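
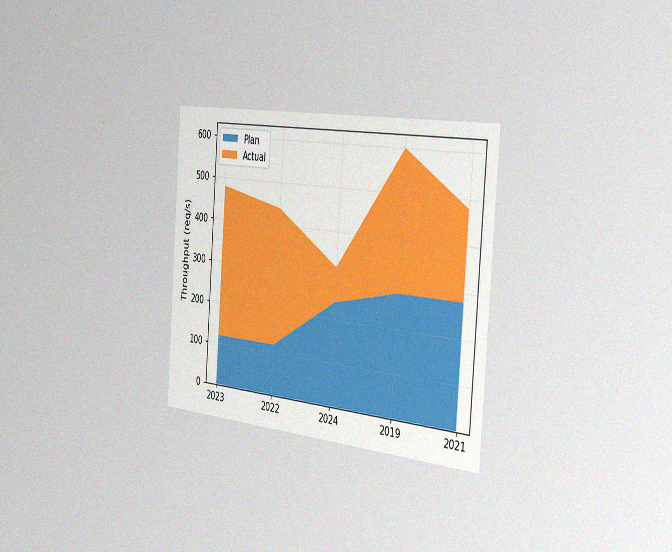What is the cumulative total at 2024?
320req/s

The chart is tilted about 4° clockwise and viewed slightly from the right, with some photo noise. The stacked total at 2024 reaches 320req/s.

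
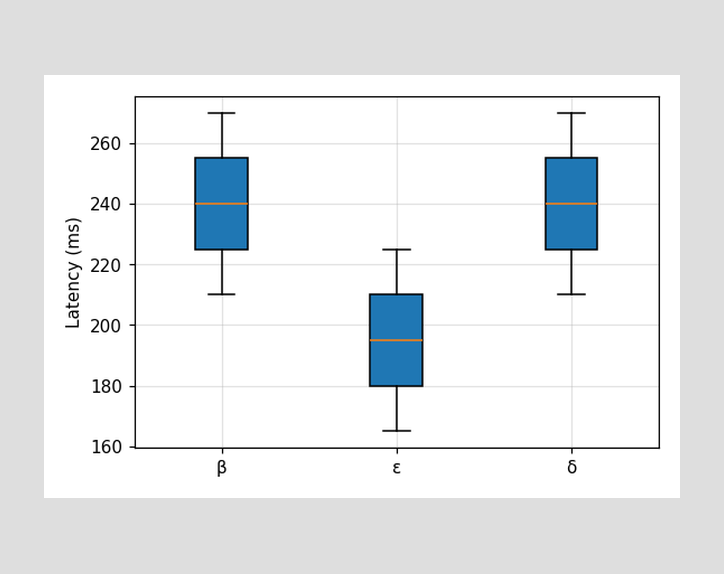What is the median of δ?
The median line in the δ box sits at 240ms.

240ms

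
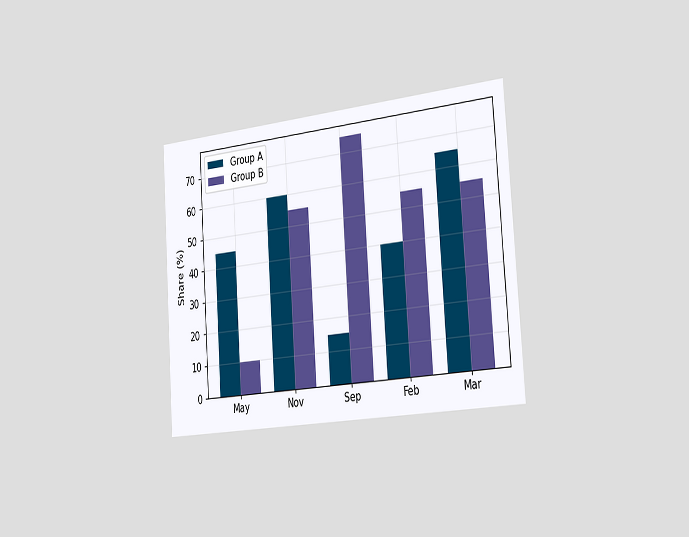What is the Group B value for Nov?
The chart is tilted about 4° counter-clockwise and viewed slightly from the right. The Group B bar at Nov reaches 55% on the y-axis.

55%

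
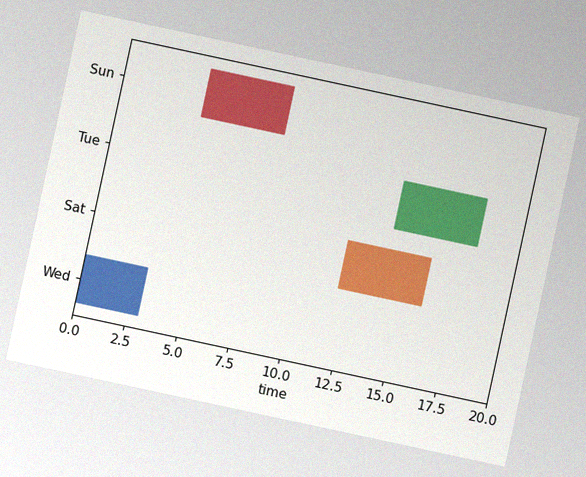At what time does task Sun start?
The chart is tilted about 12° clockwise, with some photo noise. The Sun bar begins at t=4.

4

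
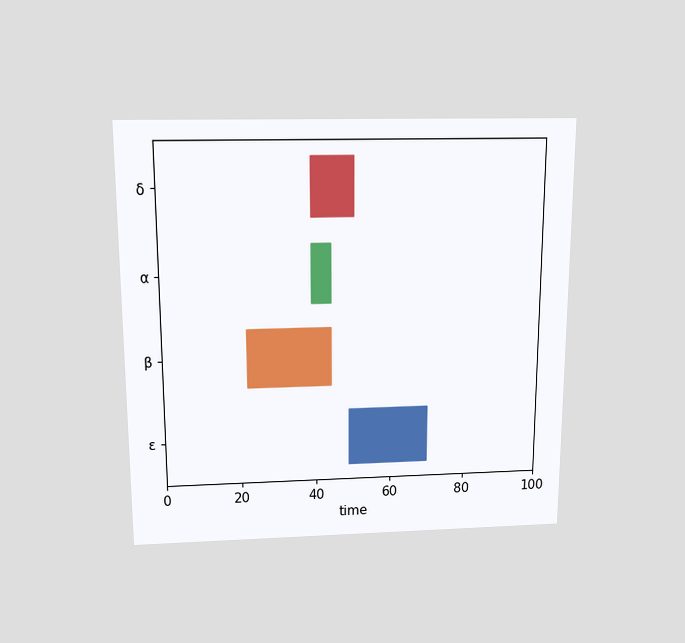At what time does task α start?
The chart is viewed slightly from above. The α bar begins at t=39.

39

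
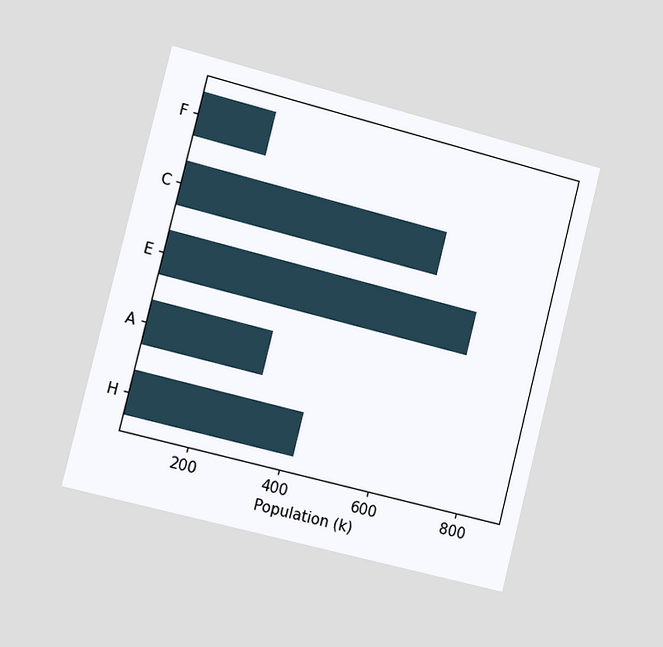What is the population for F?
The chart is tilted about 14° clockwise and viewed slightly from the left. Reading along the chart's x-axis, the F bar reaches 212k.

212k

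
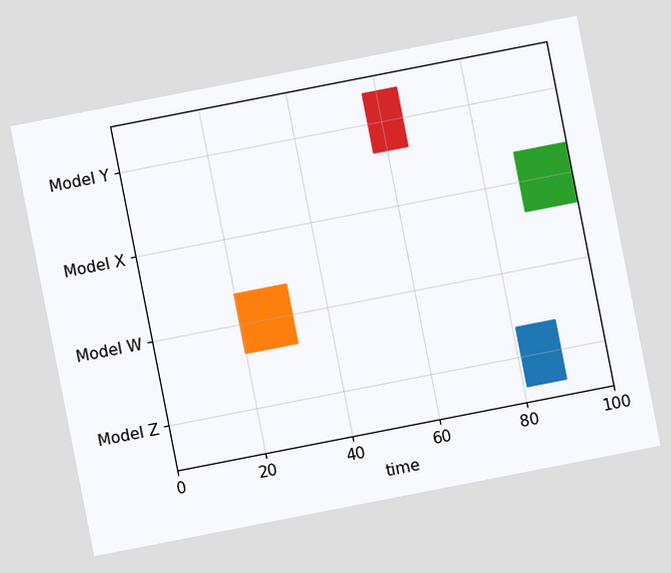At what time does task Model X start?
88

The chart is tilted about 11° counter-clockwise. The Model X bar begins at t=88.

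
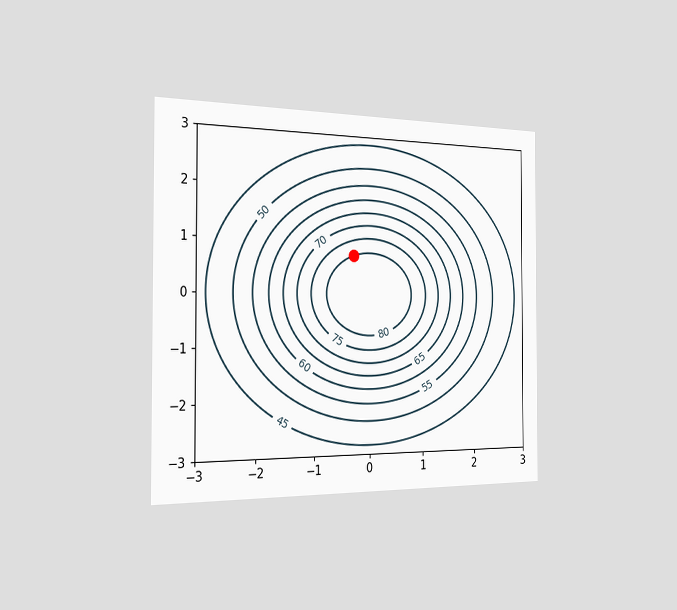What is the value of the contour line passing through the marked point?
80

The chart is viewed slightly from the left. The marked point sits on the contour labelled 80.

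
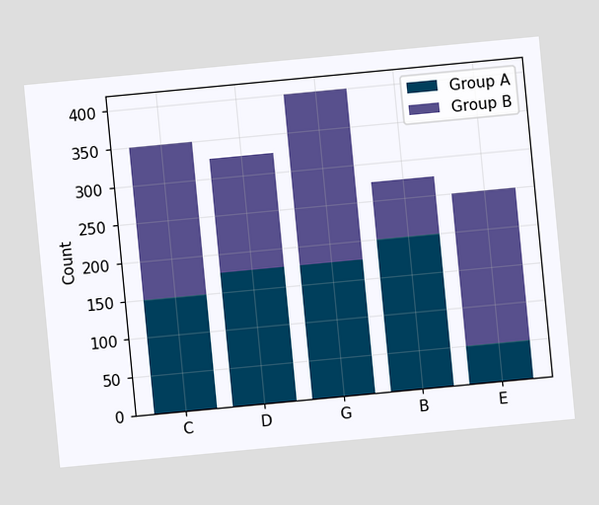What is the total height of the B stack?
275

The chart is tilted about 5° counter-clockwise. The B stack's top reaches 275 on the y-axis.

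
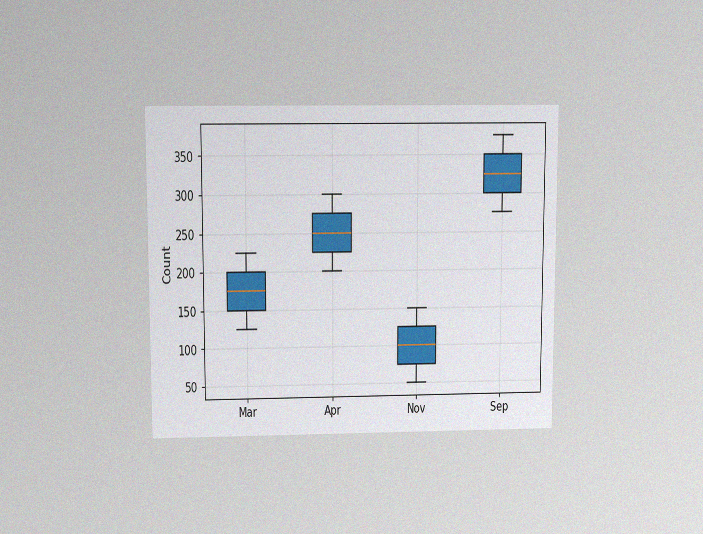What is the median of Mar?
The chart is viewed slightly from above, with some photo noise. The median line in the Mar box sits at 175.

175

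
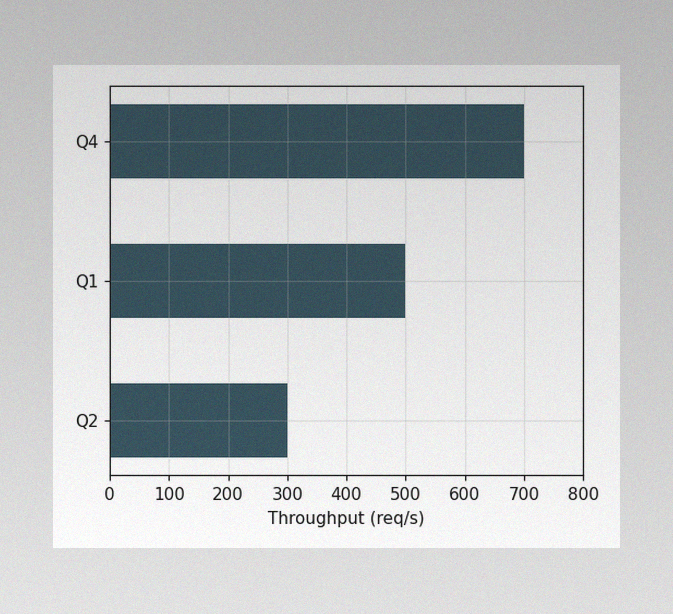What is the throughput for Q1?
500req/s

The image has some photo noise and uneven lighting. Reading along the chart's x-axis, the Q1 bar reaches 500req/s.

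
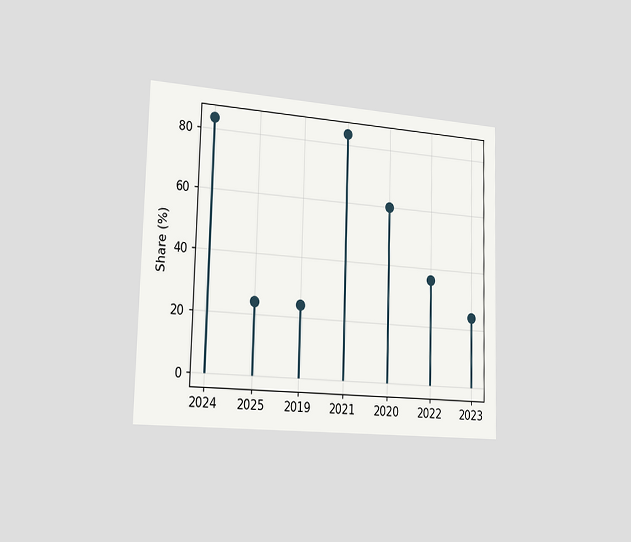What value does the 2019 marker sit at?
The chart is viewed slightly from the left. The 2019 marker sits at 24%.

24%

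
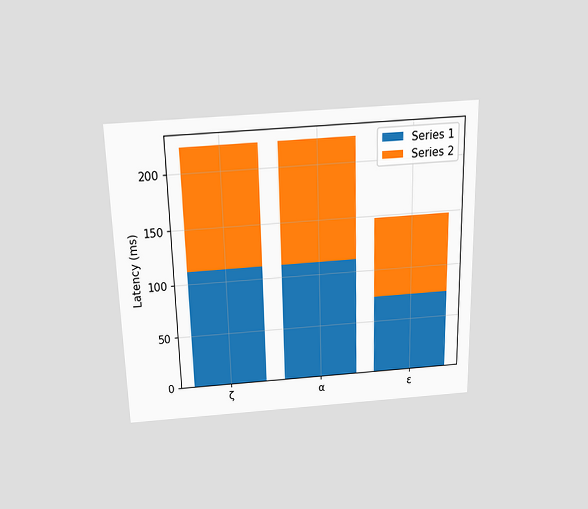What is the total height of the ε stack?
148ms

The chart is viewed slightly from above. The ε stack's top reaches 148ms on the y-axis.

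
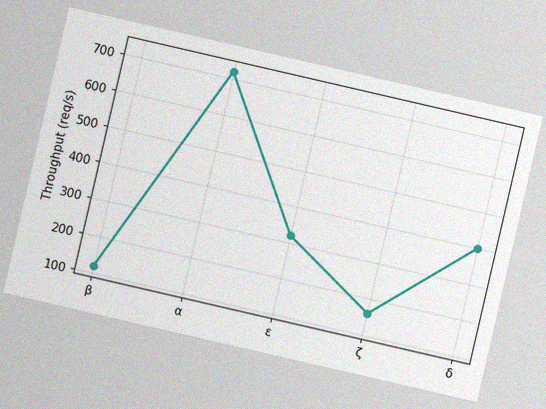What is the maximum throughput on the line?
The chart is tilted about 13° clockwise, with some photo noise. The highest point is at α, and reading across to the y-axis gives 720req/s.

720req/s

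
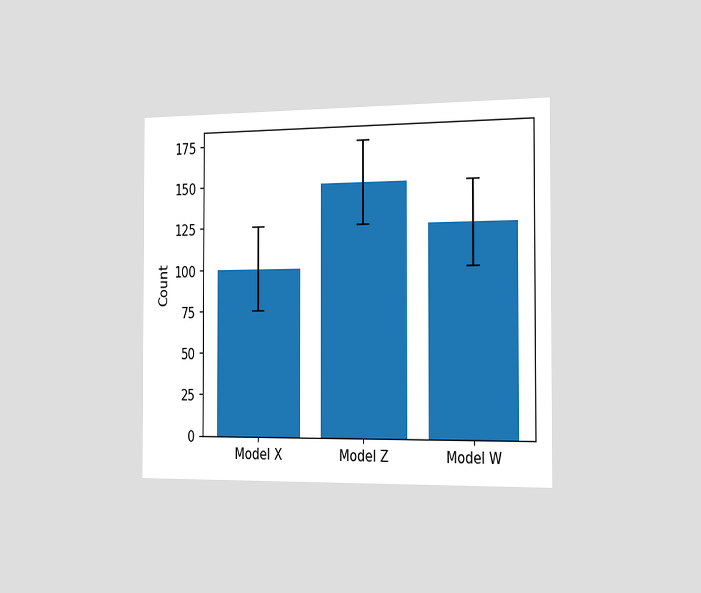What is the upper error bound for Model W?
The chart is viewed slightly from the right. The Model W bar's upper whisker reaches 150.

150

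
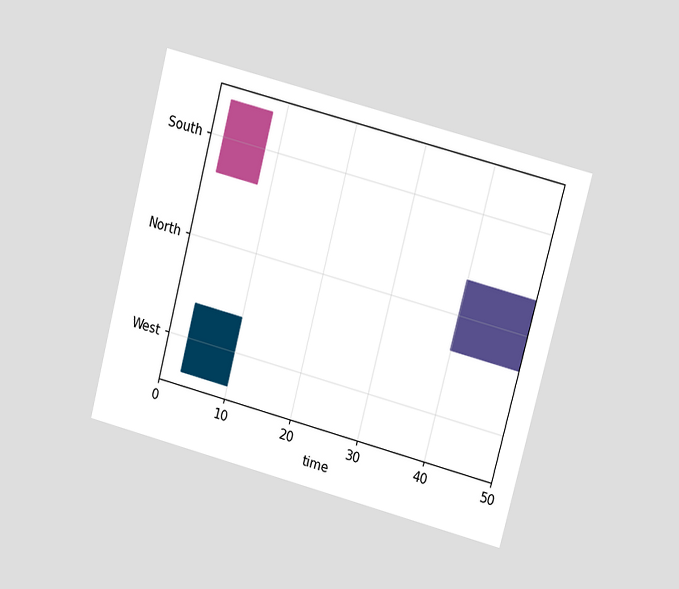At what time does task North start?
40

The chart is tilted about 15° clockwise and viewed at a slight angle. The North bar begins at t=40.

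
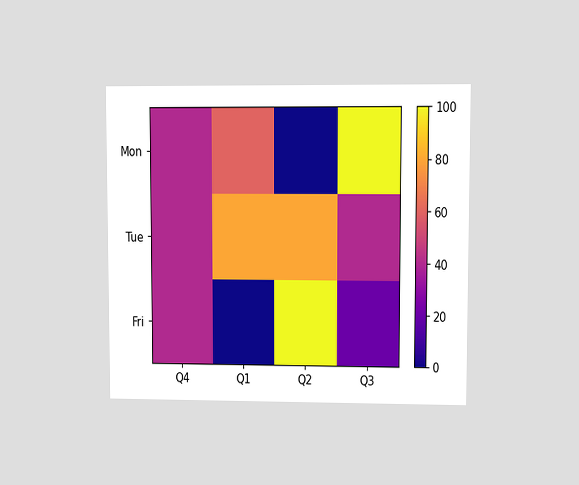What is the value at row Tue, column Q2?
The chart is viewed at a slight angle. Matching cell (Tue, Q2) against the colorbar gives 80.

80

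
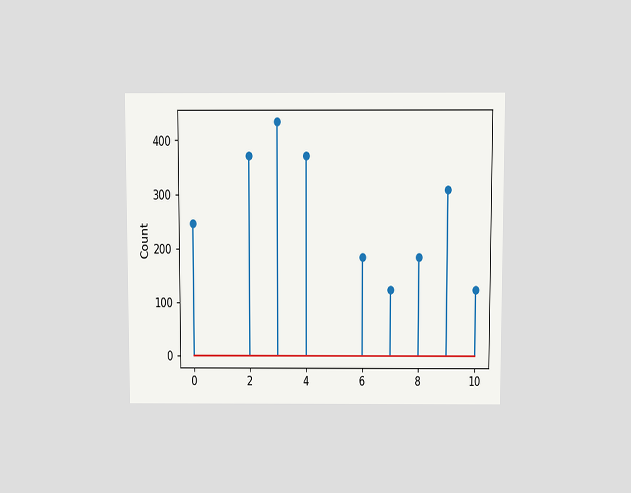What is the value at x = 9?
310

The chart is viewed slightly from above. The stem at x=9 reaches 310.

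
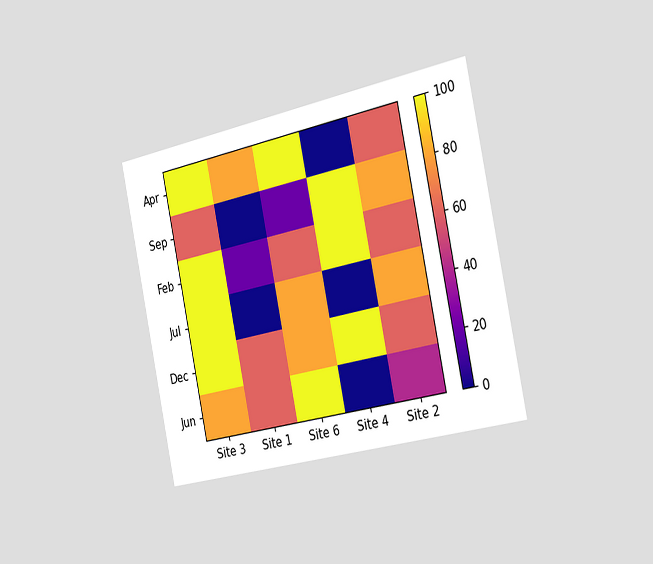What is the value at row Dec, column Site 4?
100

The chart is tilted about 12° counter-clockwise and viewed slightly from the right. Matching cell (Dec, Site 4) against the colorbar gives 100.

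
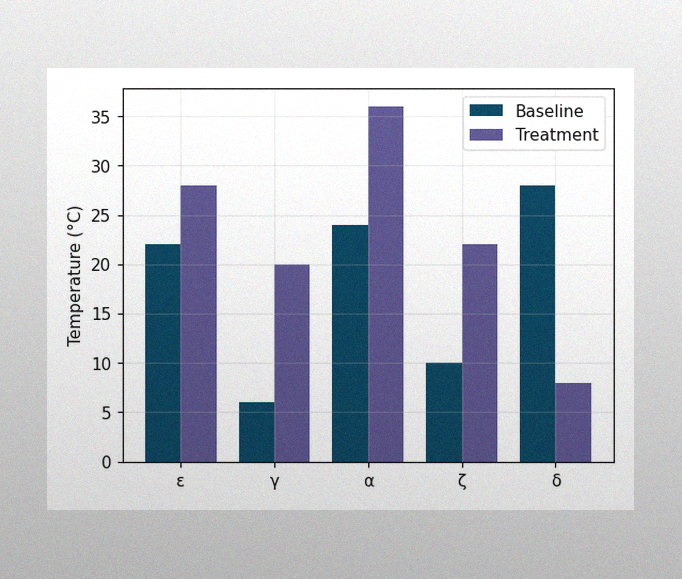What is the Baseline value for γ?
The image has some photo noise and uneven lighting. The Baseline bar at γ reaches 6°C on the y-axis.

6°C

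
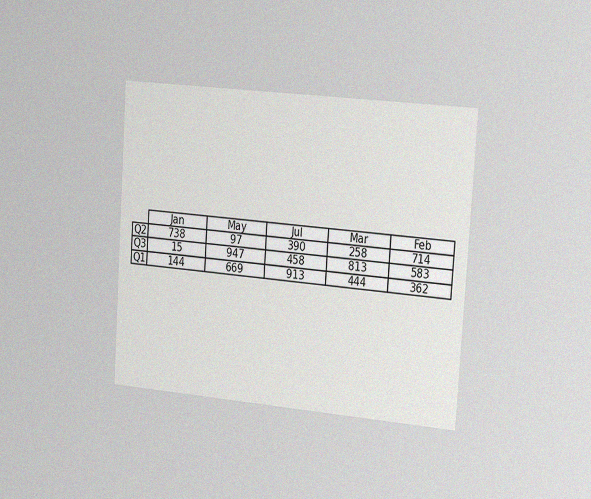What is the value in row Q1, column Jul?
The chart is tilted about 4° clockwise and viewed slightly from the right, with some photo noise. The (Q1, Jul) cell reads 913.

913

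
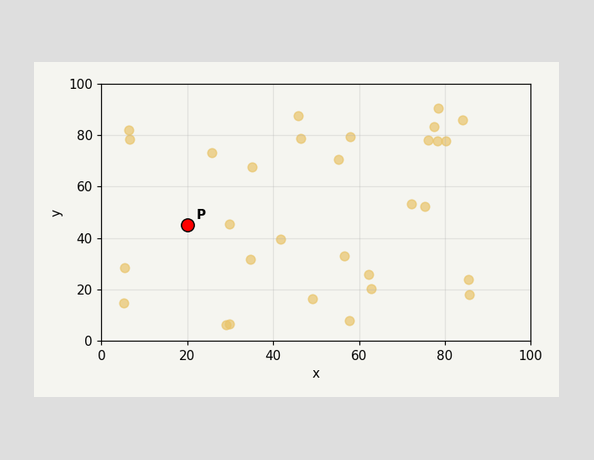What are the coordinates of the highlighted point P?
Following the gridlines from P to each axis, P sits at (20, 45).

(20, 45)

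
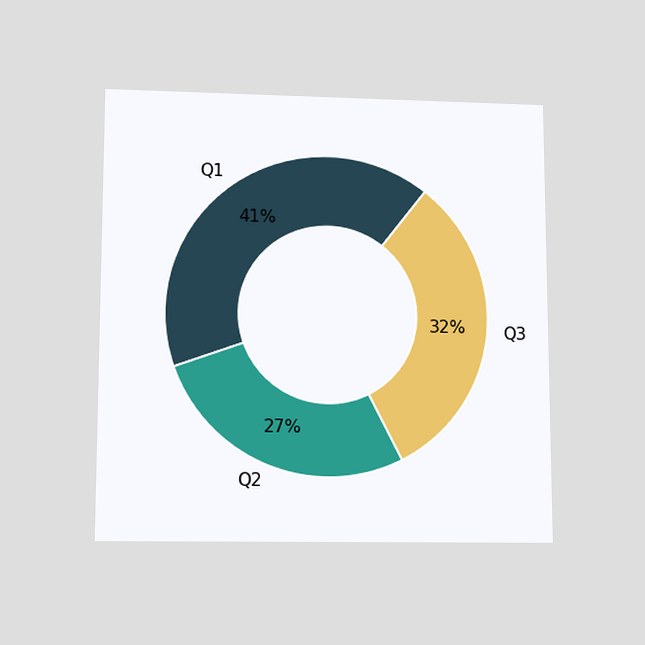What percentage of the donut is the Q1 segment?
The chart is viewed slightly from below. The Q1 segment takes up 41% of the ring.

41%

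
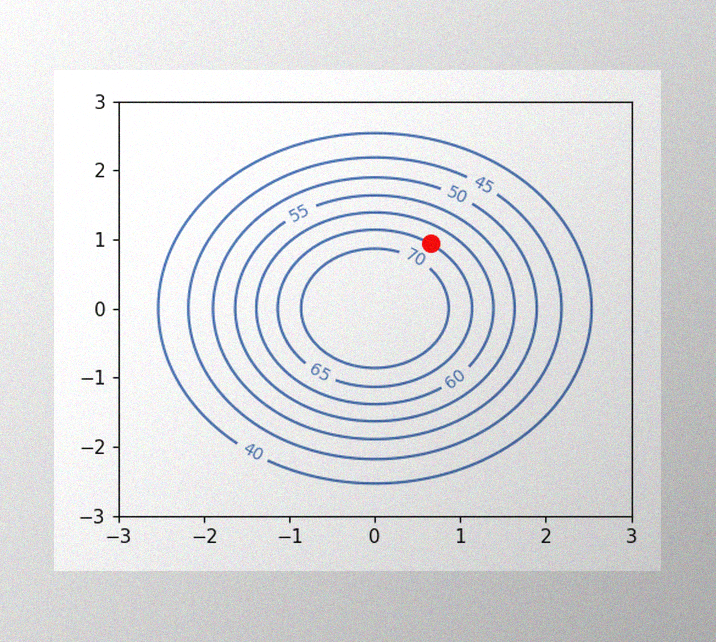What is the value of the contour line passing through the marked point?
The image has some photo noise and uneven lighting. The marked point sits on the contour labelled 65.

65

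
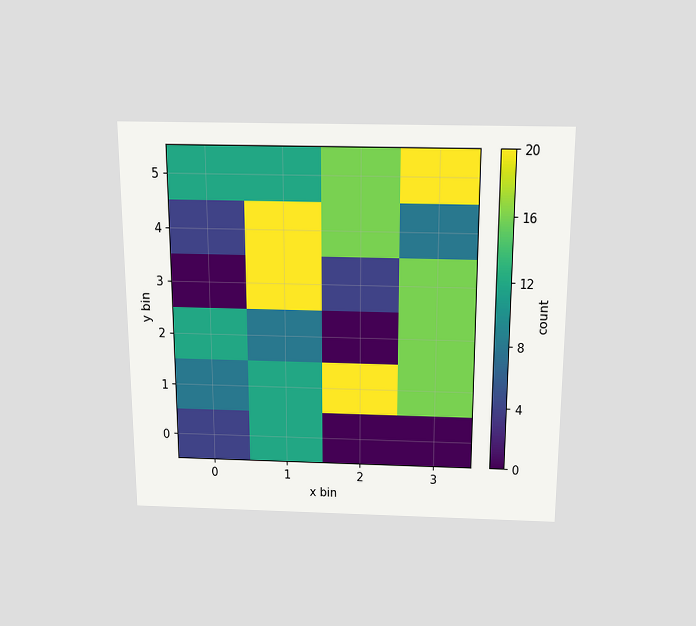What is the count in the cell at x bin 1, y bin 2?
8

The chart is viewed slightly from above. Matching the cell (1, 2) against the colorbar gives 8.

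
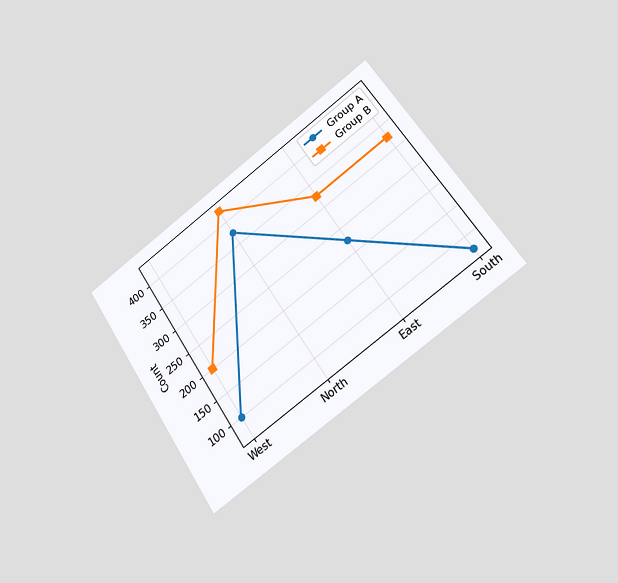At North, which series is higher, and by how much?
The chart is tilted about 34° counter-clockwise and viewed slightly from the right. At North, Group B sits above the other line by 50.

Group B, by 50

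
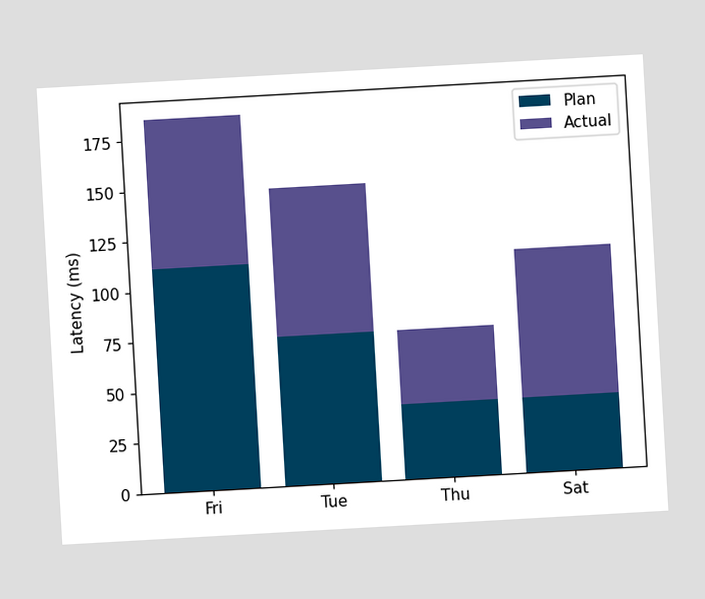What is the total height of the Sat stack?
The chart is tilted about 3° counter-clockwise. The Sat stack's top reaches 111ms on the y-axis.

111ms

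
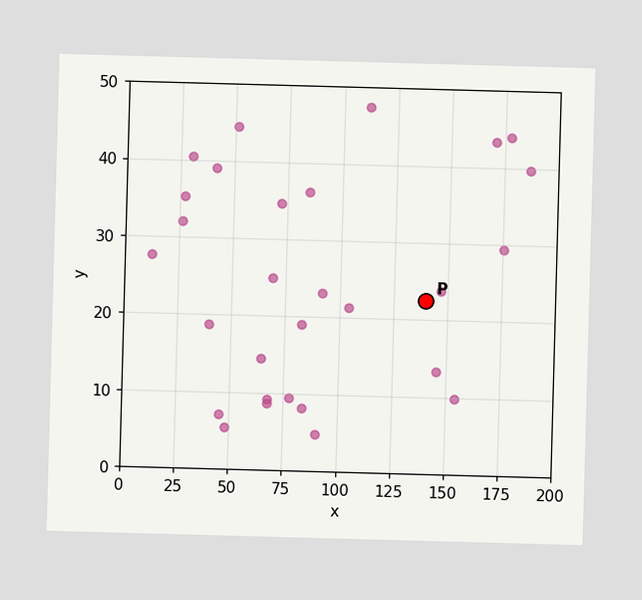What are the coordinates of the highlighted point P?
(140, 22.5)

Following the gridlines from P to each axis, P sits at (140, 22.5).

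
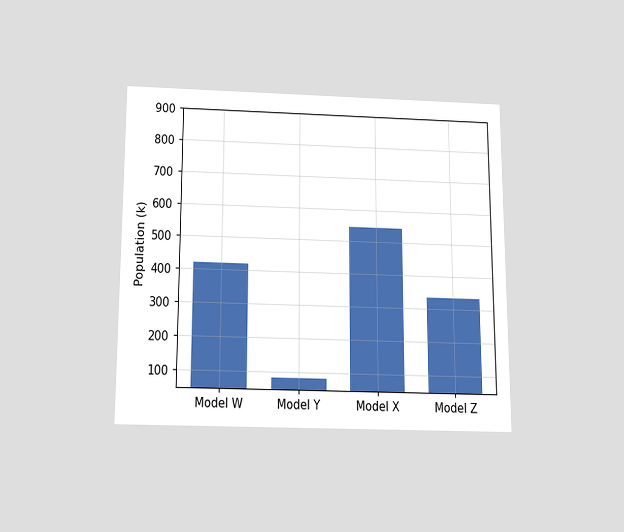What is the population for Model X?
The chart is viewed slightly from below. Reading along the chart's y-axis, the Model X bar reaches 546k.

546k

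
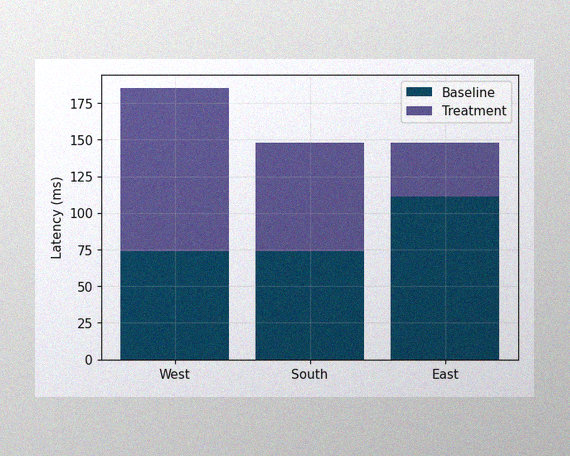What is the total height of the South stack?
148ms

The image has some photo noise and uneven lighting. The South stack's top reaches 148ms on the y-axis.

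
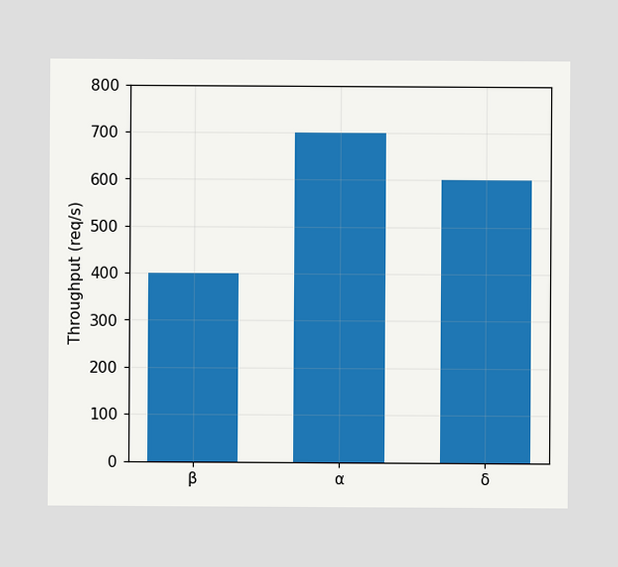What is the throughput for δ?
Reading along the chart's y-axis, the δ bar reaches 600req/s.

600req/s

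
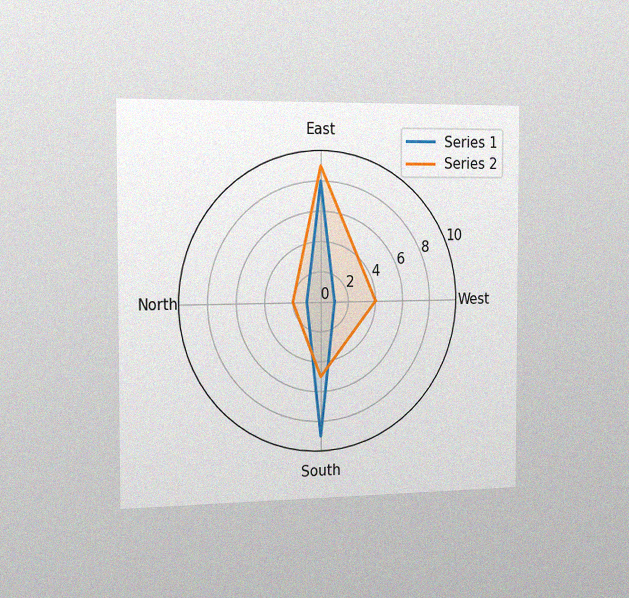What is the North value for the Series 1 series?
1

The chart is viewed slightly from the left, with some photo noise. On the North axis, Series 1 reaches 1.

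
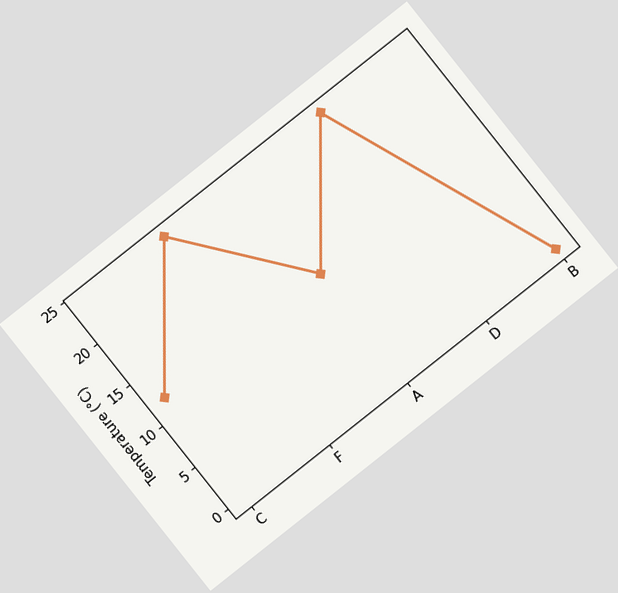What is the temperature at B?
0°C

The chart is tilted about 38° counter-clockwise. At B, the line is at 0°C.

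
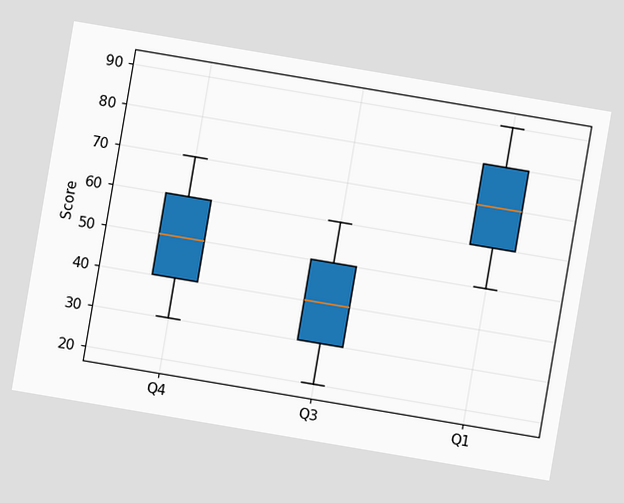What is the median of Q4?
50

The chart is tilted about 10° clockwise. The median line in the Q4 box sits at 50.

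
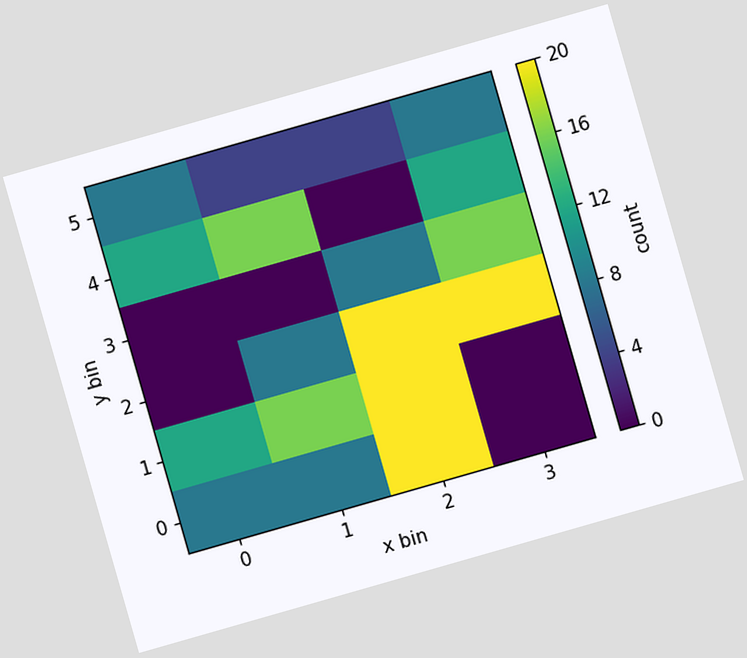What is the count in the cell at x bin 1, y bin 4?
The chart is tilted about 16° counter-clockwise. Matching the cell (1, 4) against the colorbar gives 16.

16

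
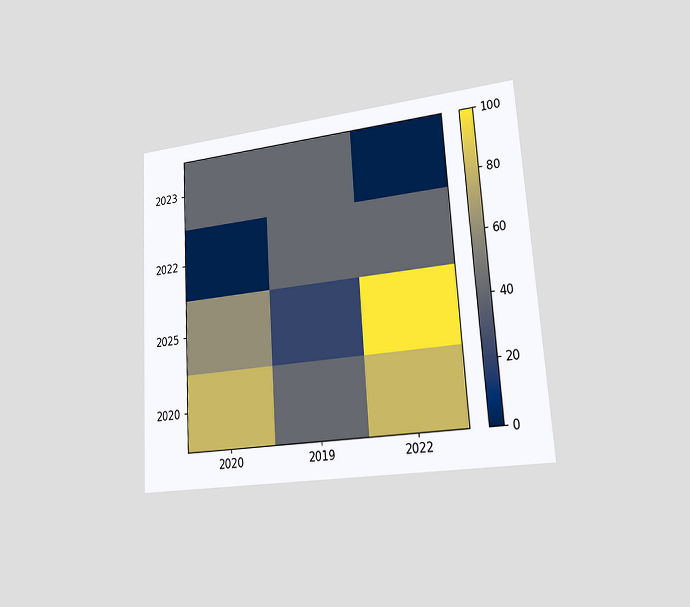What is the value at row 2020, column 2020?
The chart is tilted about 4° counter-clockwise and viewed slightly from the right. Matching cell (2020, 2020) against the colorbar gives 80.

80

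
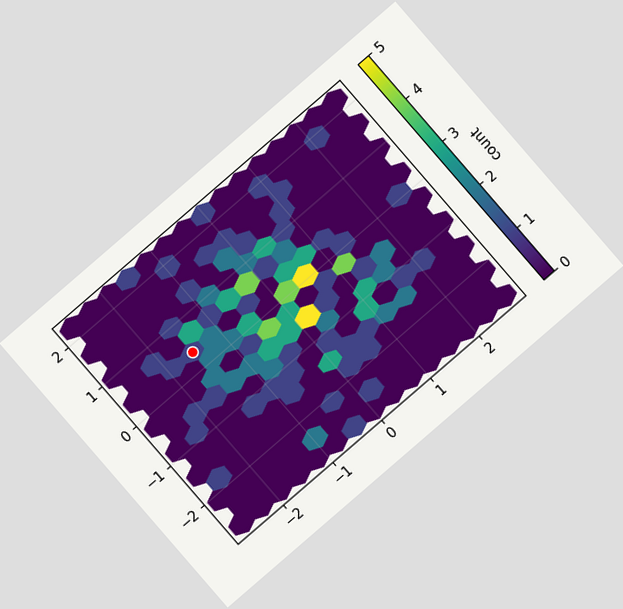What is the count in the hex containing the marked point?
1

The chart is tilted about 41° counter-clockwise. The marked hex reads 1 on the colorbar.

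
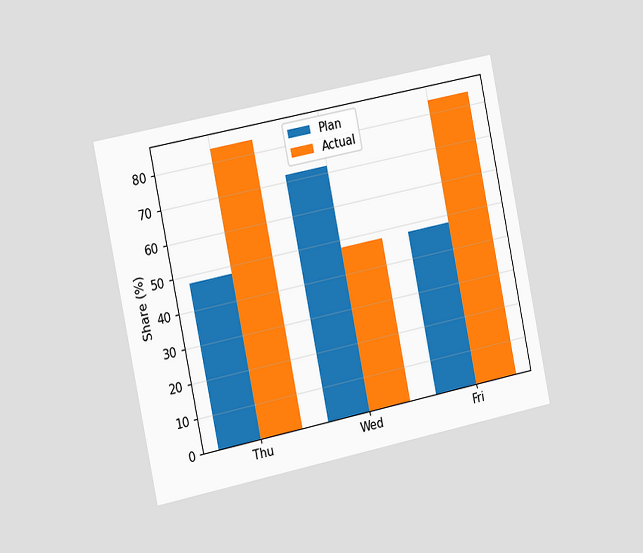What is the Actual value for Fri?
The chart is tilted about 12° counter-clockwise and viewed slightly from the left. The Actual bar at Fri reaches 84% on the y-axis.

84%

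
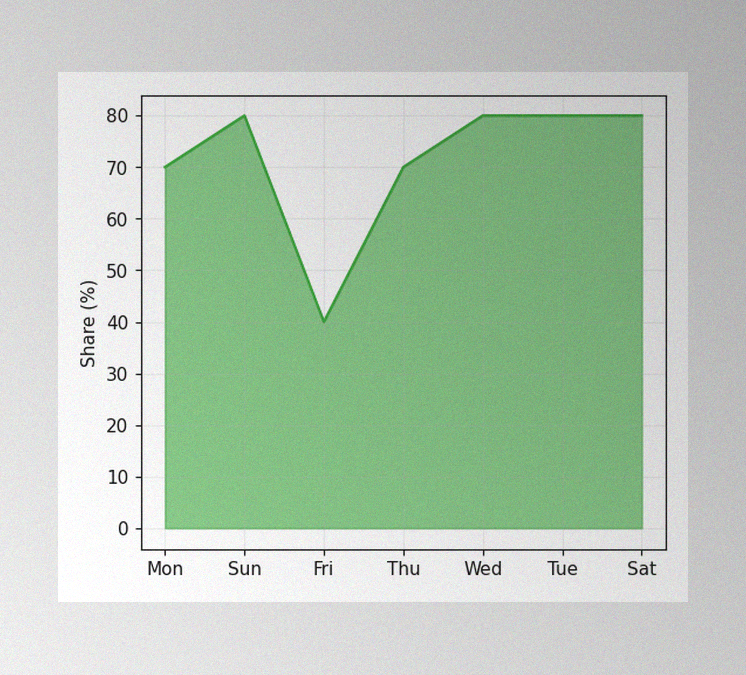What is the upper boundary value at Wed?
The image has some photo noise and uneven lighting. At Wed the upper boundary is at 80%.

80%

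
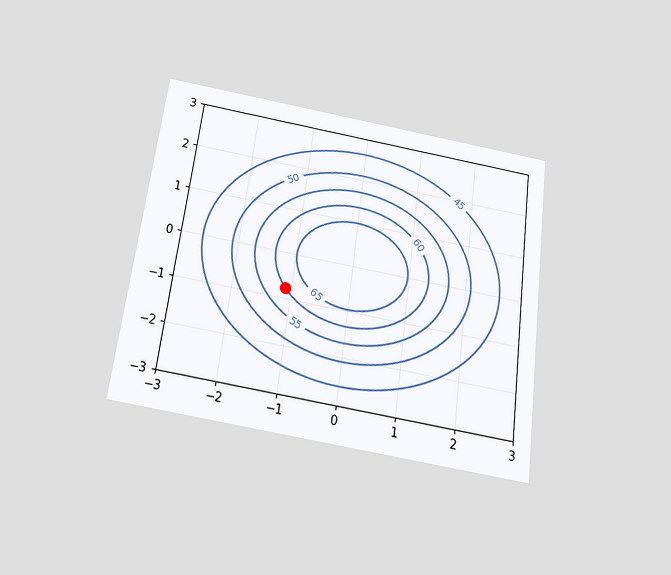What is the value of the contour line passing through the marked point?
The chart is tilted about 7° clockwise and viewed slightly from below. The marked point sits on the contour labelled 60.

60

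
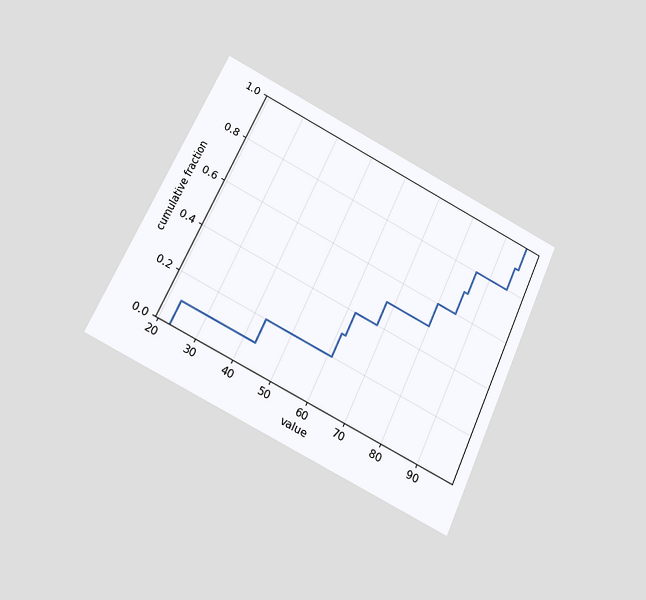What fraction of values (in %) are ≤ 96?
The chart is tilted about 24° clockwise and viewed slightly from below. At x=96 the ECDF step is at 100%.

100%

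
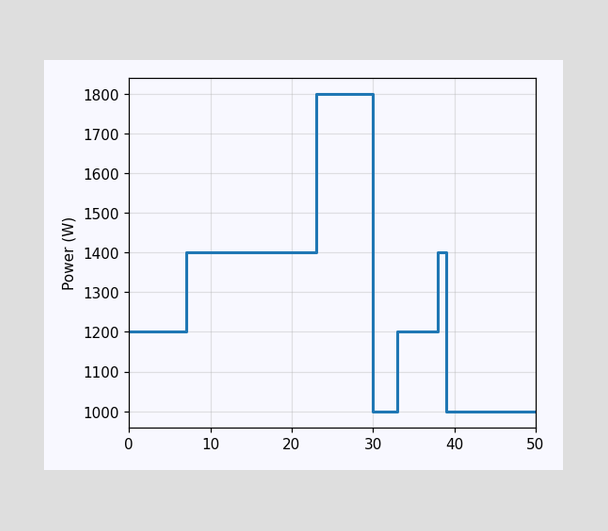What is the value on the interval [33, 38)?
1200W

On [33, 38) the step sits at 1200W.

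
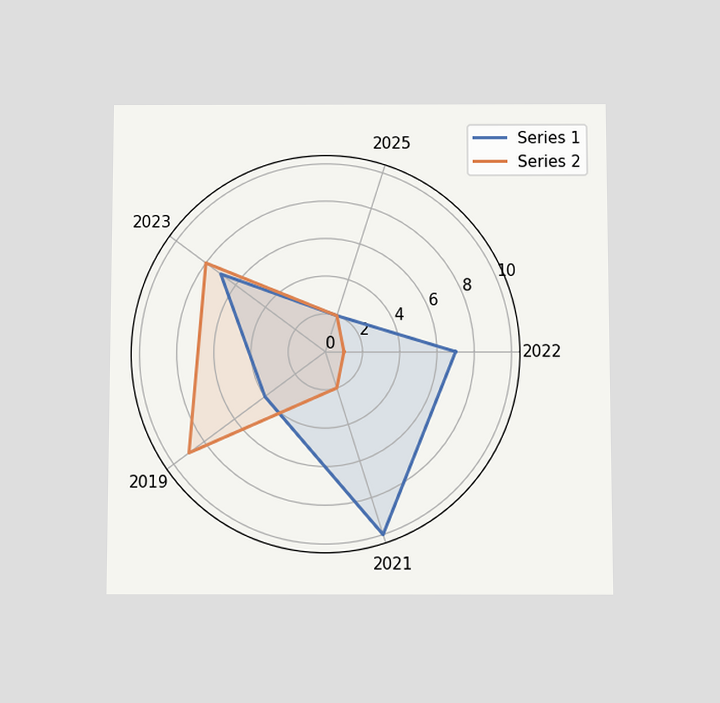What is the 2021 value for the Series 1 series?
The chart is viewed slightly from below. On the 2021 axis, Series 1 reaches 10.

10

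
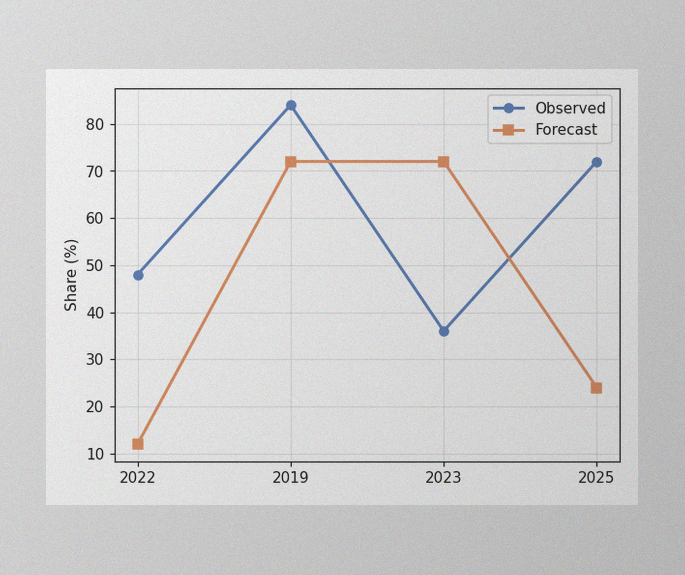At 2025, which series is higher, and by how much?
The image has some photo noise and uneven lighting. At 2025, Observed sits above the other line by 48%.

Observed, by 48%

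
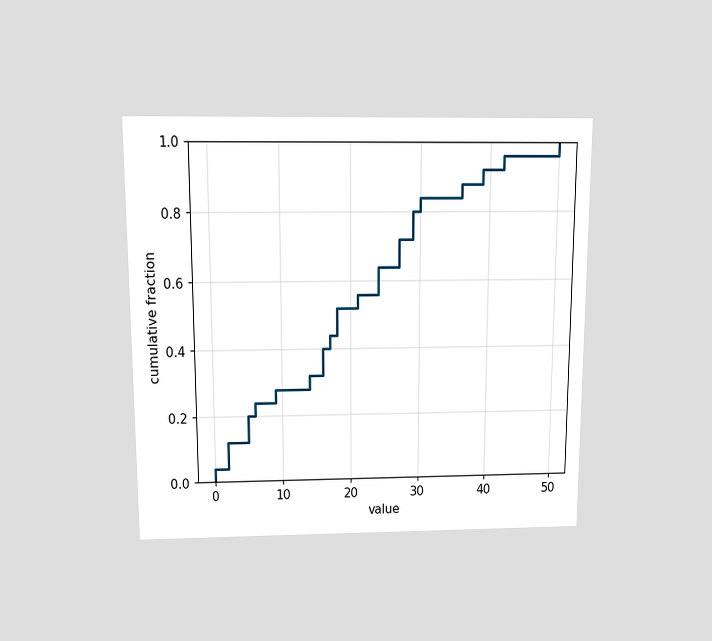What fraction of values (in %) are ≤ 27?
72%

The chart is viewed slightly from above. At x=27 the ECDF step is at 72%.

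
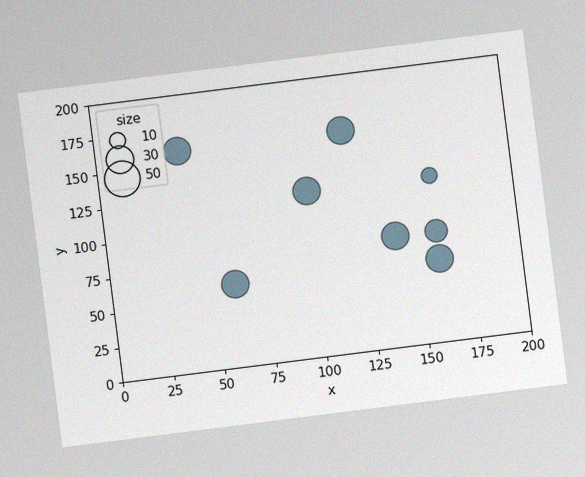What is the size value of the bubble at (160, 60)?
The chart is tilted about 7° counter-clockwise, with some photo noise. Matching the bubble at (160, 60) against the size legend gives 30.

30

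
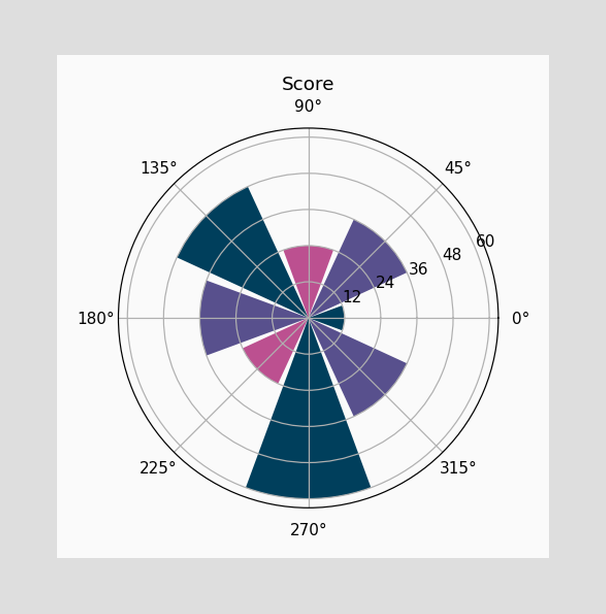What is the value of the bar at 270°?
The bar at 270° reaches 60 on the radial axis.

60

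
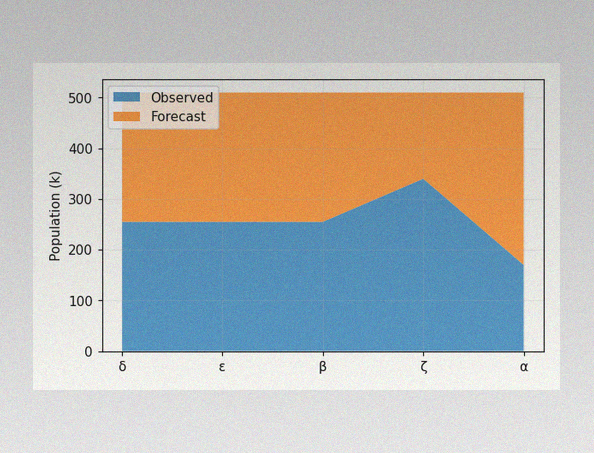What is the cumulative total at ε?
510k

The image has some photo noise and uneven lighting. The stacked total at ε reaches 510k.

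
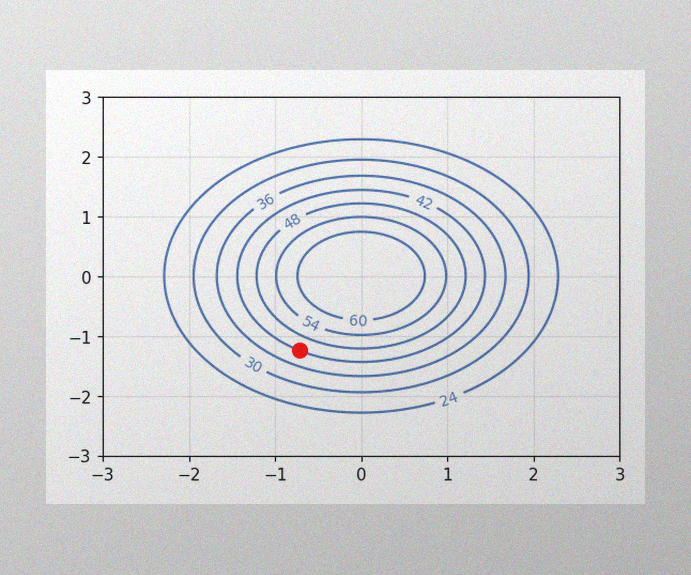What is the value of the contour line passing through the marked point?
42

The image has some photo noise and uneven lighting. The marked point sits on the contour labelled 42.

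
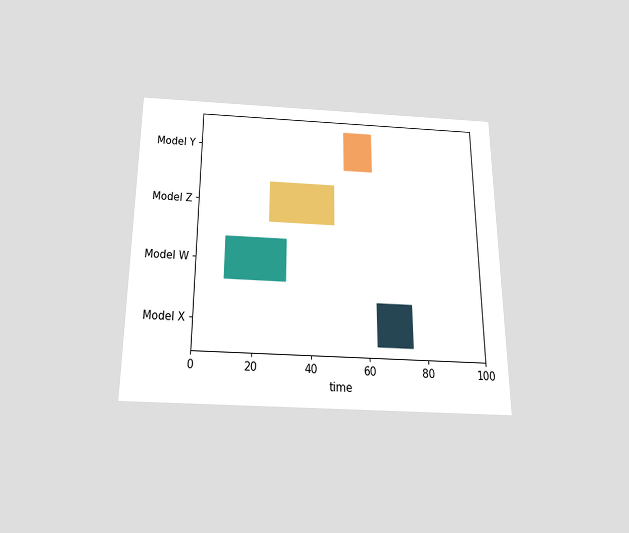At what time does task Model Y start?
The chart is viewed slightly from below. The Model Y bar begins at t=52.

52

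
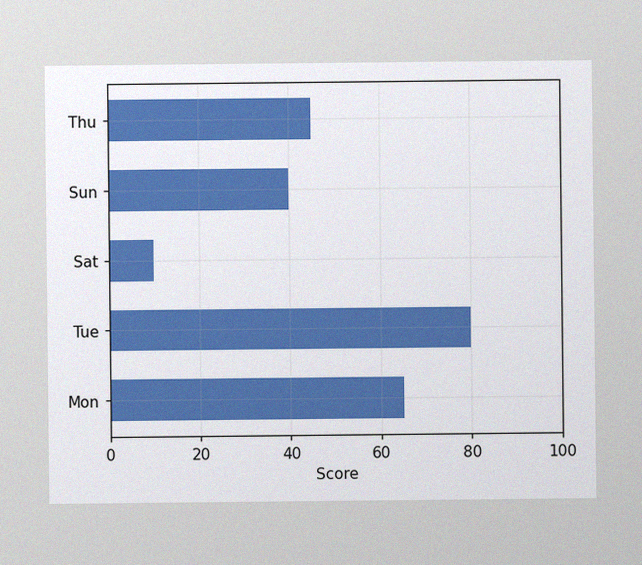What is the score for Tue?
The image has some photo noise and uneven lighting. Reading along the chart's x-axis, the Tue bar reaches 80.

80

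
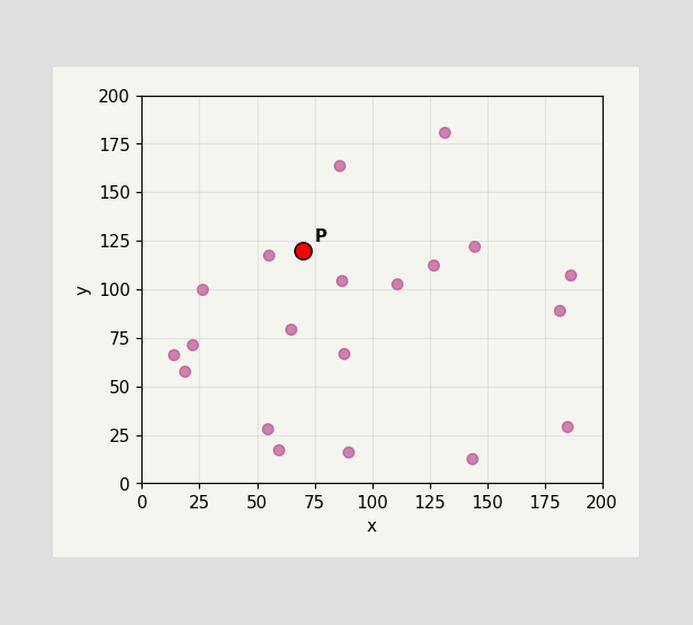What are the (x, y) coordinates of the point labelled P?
Following the gridlines from P to each axis, P sits at (70, 120).

(70, 120)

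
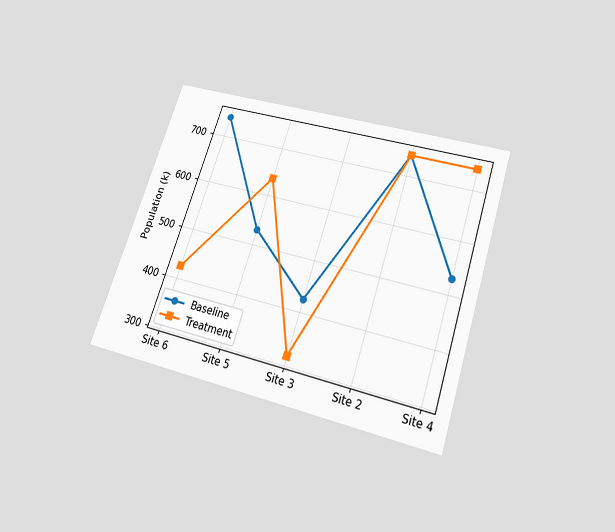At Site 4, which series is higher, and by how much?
Treatment, by 212k

The chart is tilted about 18° clockwise and viewed slightly from below. At Site 4, Treatment sits above the other line by 212k.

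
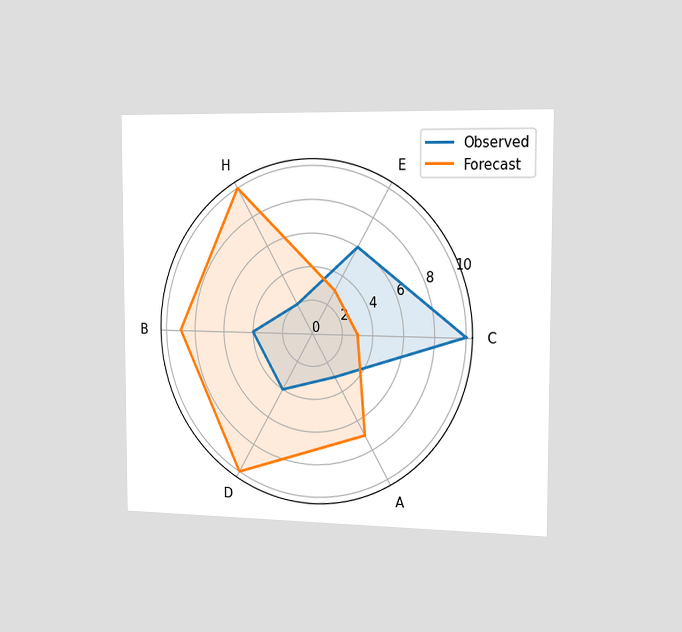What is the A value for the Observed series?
3

The chart is viewed slightly from the right. On the A axis, Observed reaches 3.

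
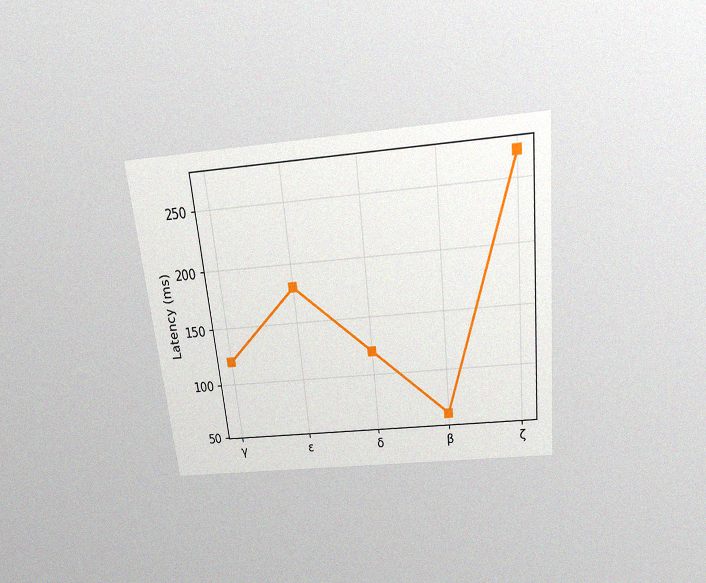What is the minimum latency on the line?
The chart is tilted about 6° counter-clockwise and viewed slightly from above, with some photo noise. The lowest point is at β, and reading across to the y-axis gives 60ms.

60ms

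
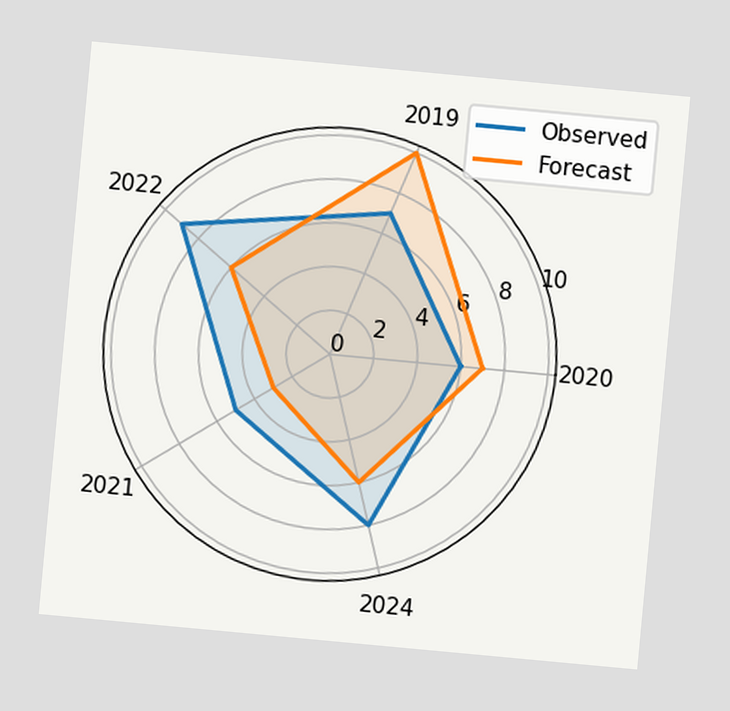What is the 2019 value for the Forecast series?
The chart is tilted about 5° clockwise. On the 2019 axis, Forecast reaches 10.

10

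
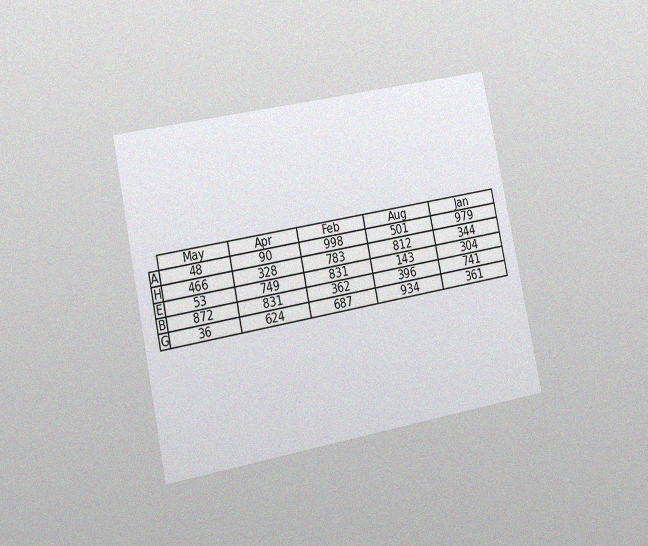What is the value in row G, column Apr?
624

The chart is tilted about 12° counter-clockwise and viewed slightly from the left, with some photo noise. The (G, Apr) cell reads 624.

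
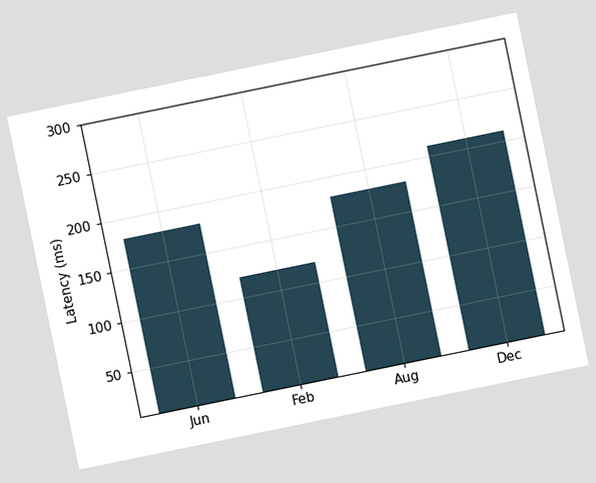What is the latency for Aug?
The chart is tilted about 12° counter-clockwise. Reading along the chart's y-axis, the Aug bar reaches 180ms.

180ms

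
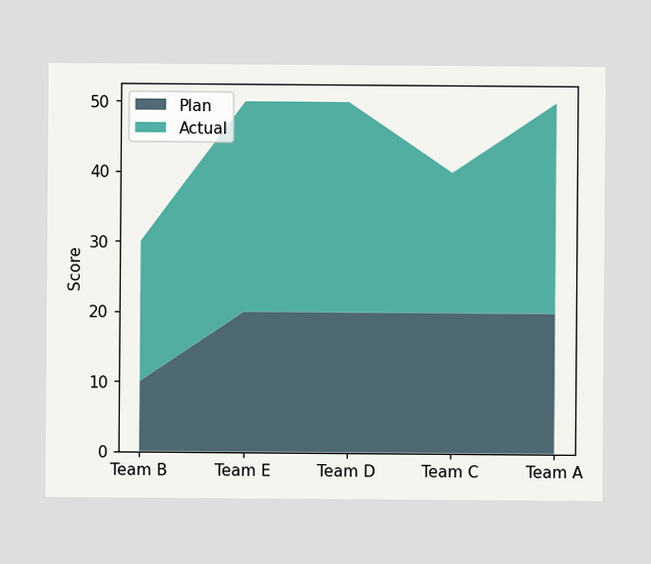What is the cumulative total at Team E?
The stacked total at Team E reaches 50.

50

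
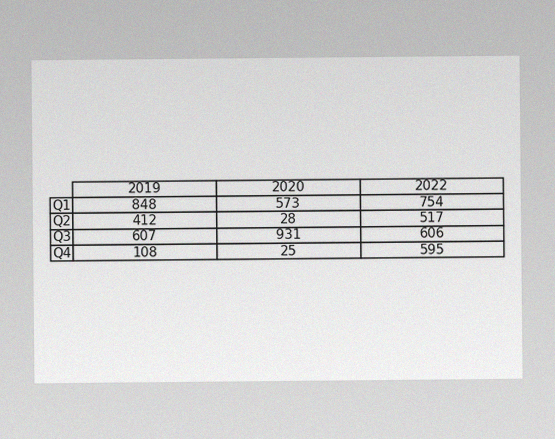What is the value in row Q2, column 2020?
28

The image has some photo noise and uneven lighting. The (Q2, 2020) cell reads 28.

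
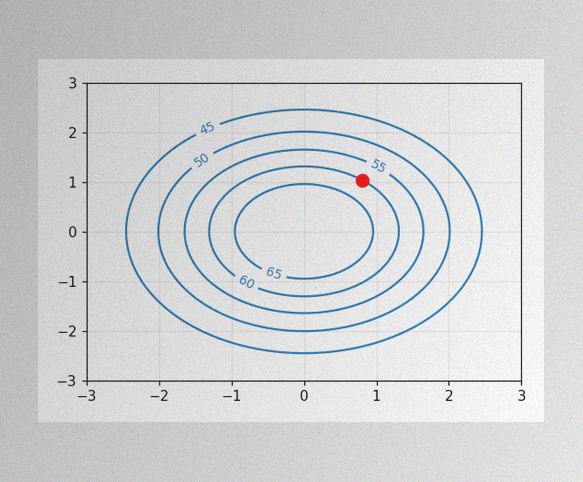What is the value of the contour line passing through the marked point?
60

The image has some photo noise and uneven lighting. The marked point sits on the contour labelled 60.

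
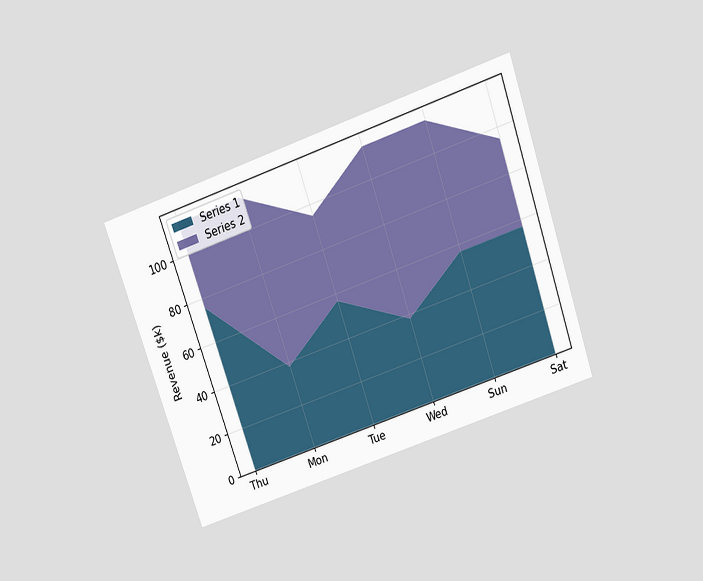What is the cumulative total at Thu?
The chart is tilted about 19° counter-clockwise and viewed slightly from above. The stacked total at Thu reaches $114k.

$114k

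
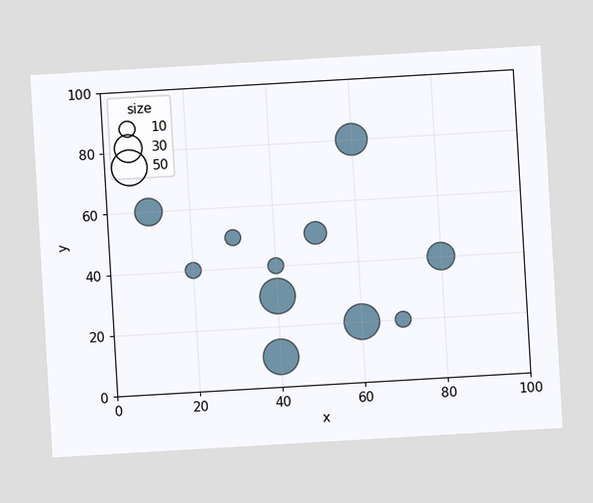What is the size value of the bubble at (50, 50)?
20

The chart is tilted about 3° counter-clockwise. Matching the bubble at (50, 50) against the size legend gives 20.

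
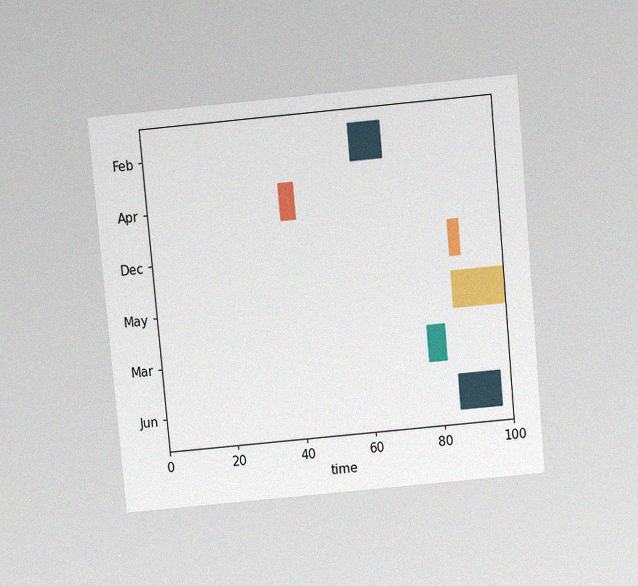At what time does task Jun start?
85

The chart is tilted about 5° counter-clockwise and viewed slightly from above, with some photo noise. The Jun bar begins at t=85.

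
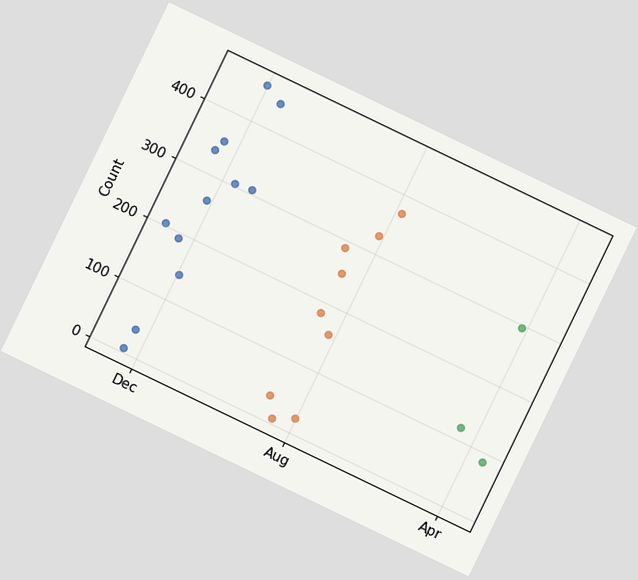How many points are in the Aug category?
The chart is tilted about 26° clockwise. Counting the markers in the Aug column gives 9.

9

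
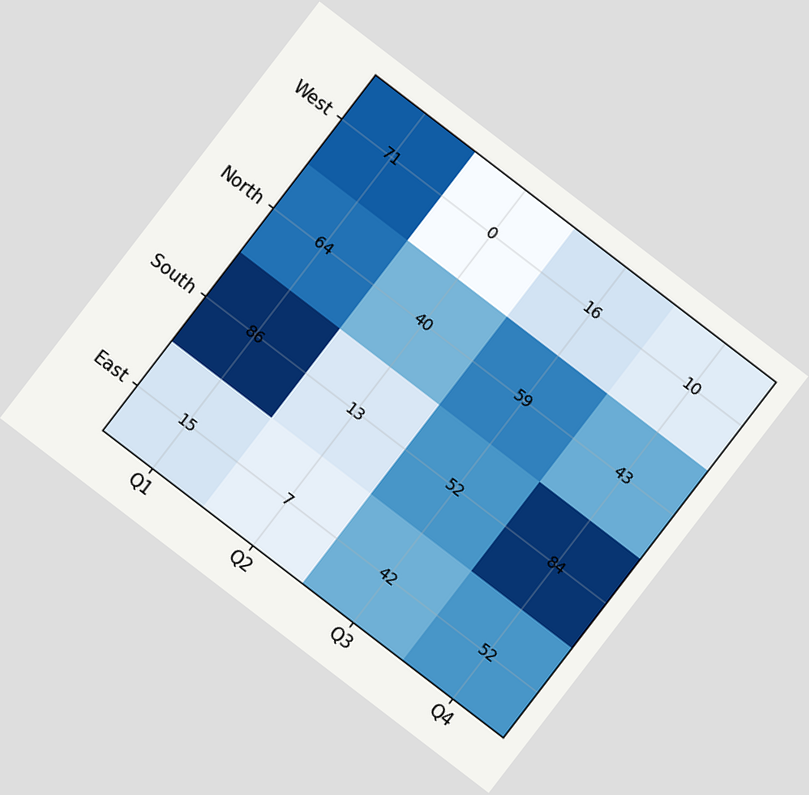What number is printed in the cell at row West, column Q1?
The chart is tilted about 37° clockwise. The (West, Q1) cell reads 71.

71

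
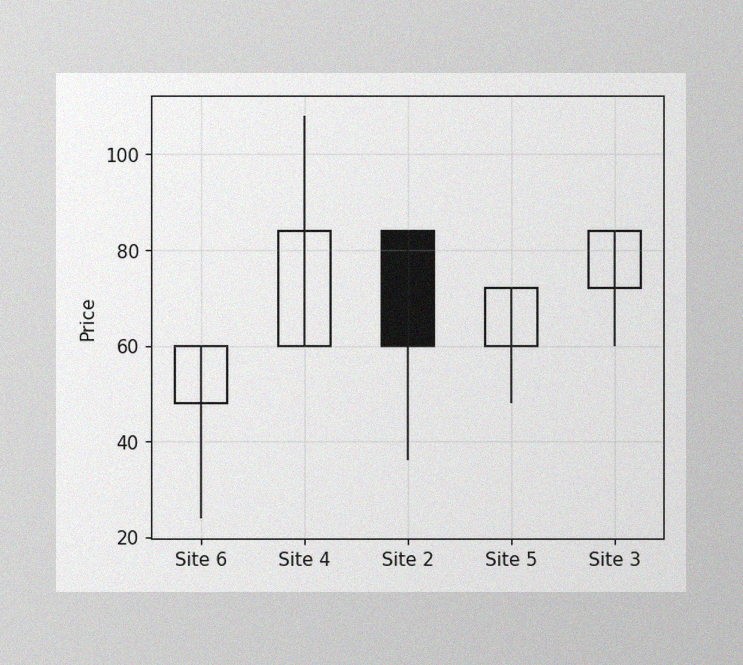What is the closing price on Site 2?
60

The image has some photo noise and uneven lighting. The Site 2 candle closes at 60.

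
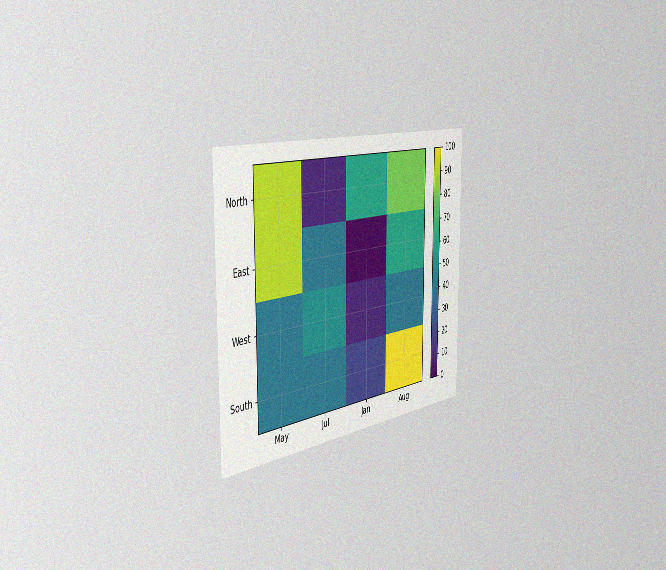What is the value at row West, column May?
40

The chart is viewed slightly from the left, with some photo noise. Matching cell (West, May) against the colorbar gives 40.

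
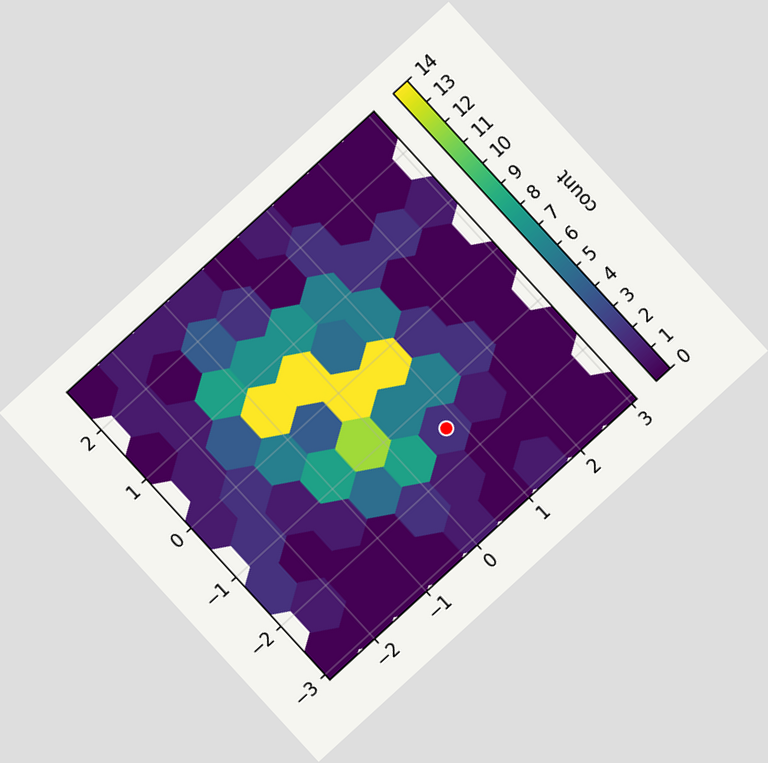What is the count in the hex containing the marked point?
2

The chart is tilted about 42° counter-clockwise. The marked hex reads 2 on the colorbar.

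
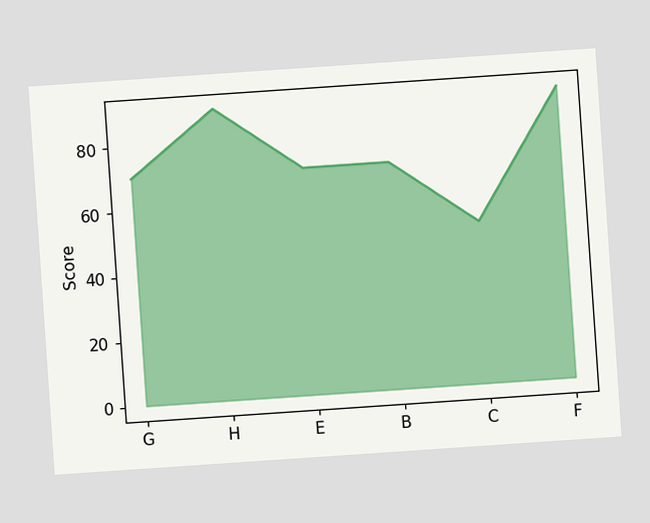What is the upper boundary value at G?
70

The chart is tilted about 4° counter-clockwise. At G the upper boundary is at 70.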